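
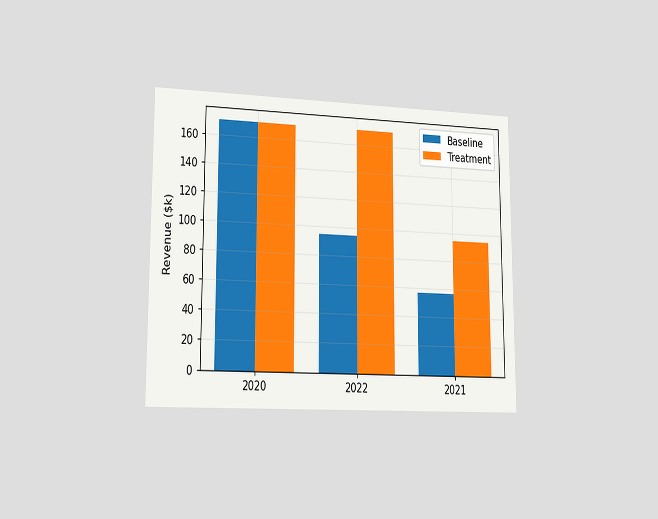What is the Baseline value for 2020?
$171k

The chart is viewed slightly from the left. The Baseline bar at 2020 reaches $171k on the y-axis.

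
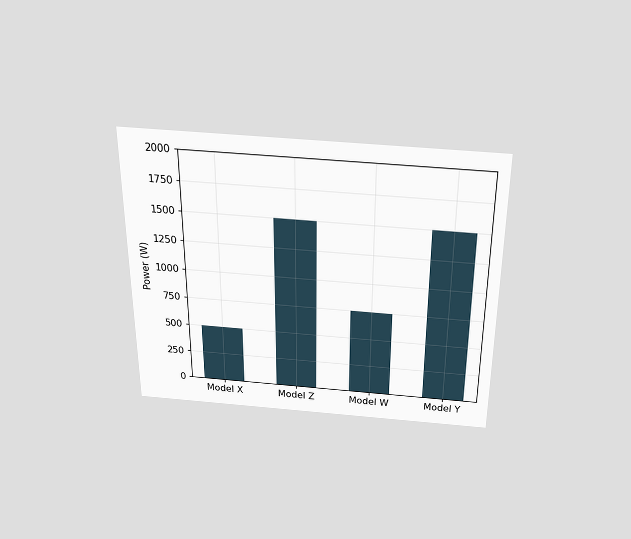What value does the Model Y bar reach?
The chart is viewed slightly from above. Reading along the chart's y-axis, the Model Y bar reaches 1500W.

1500W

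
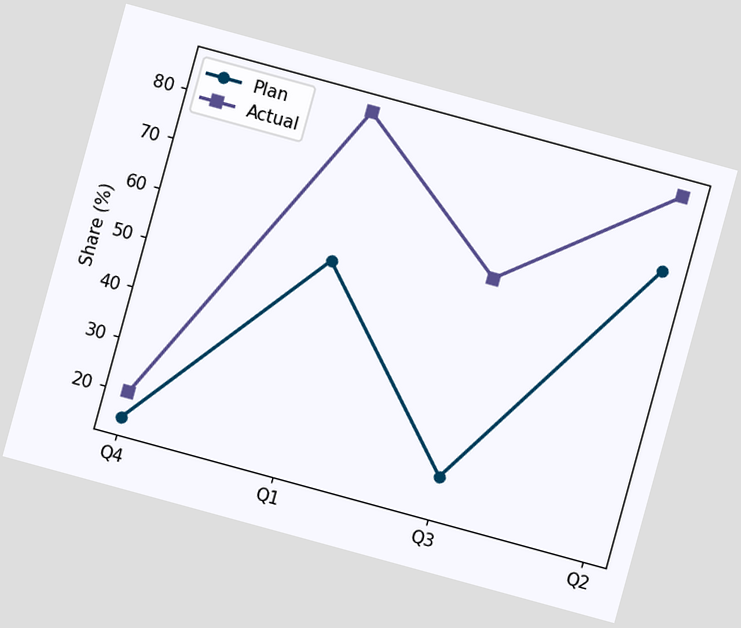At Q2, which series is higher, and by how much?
The chart is tilted about 15° clockwise. At Q2, Actual sits above the other line by 15%.

Actual, by 15%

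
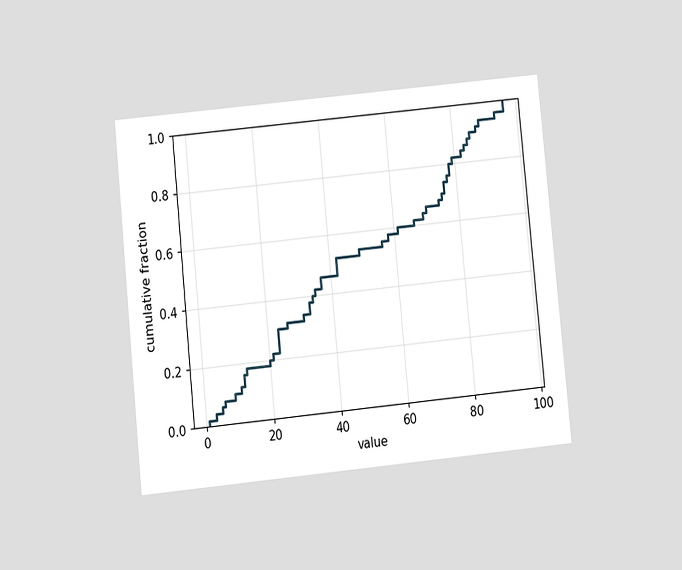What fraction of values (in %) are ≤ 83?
86%

The chart is tilted about 6° counter-clockwise and viewed at a slight angle. At x=83 the ECDF step is at 86%.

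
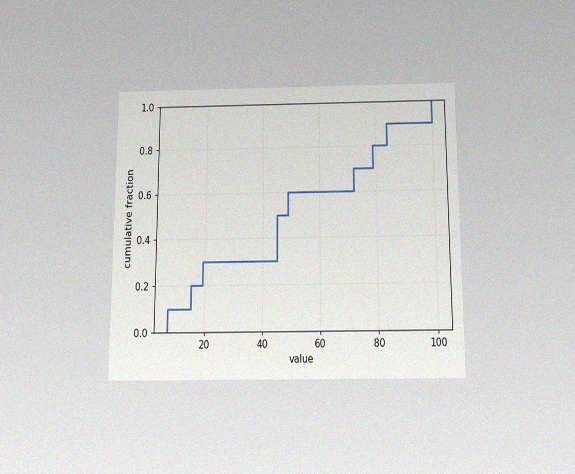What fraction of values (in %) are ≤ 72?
The chart is viewed slightly from below, with some photo noise. At x=72 the ECDF step is at 70%.

70%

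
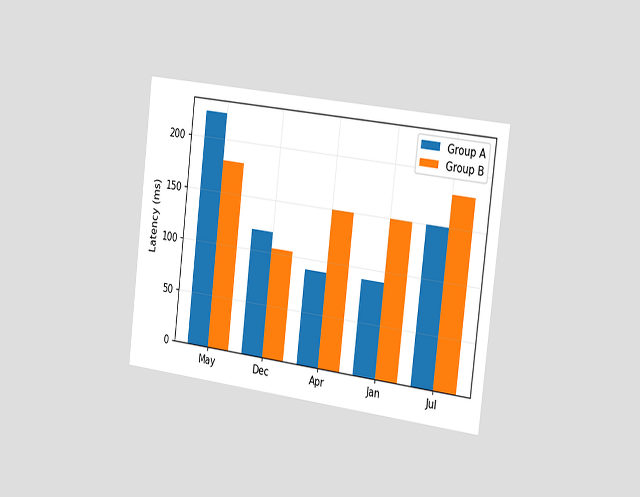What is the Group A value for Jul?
The chart is tilted about 7° clockwise and viewed slightly from the right. The Group A bar at Jul reaches 150ms on the y-axis.

150ms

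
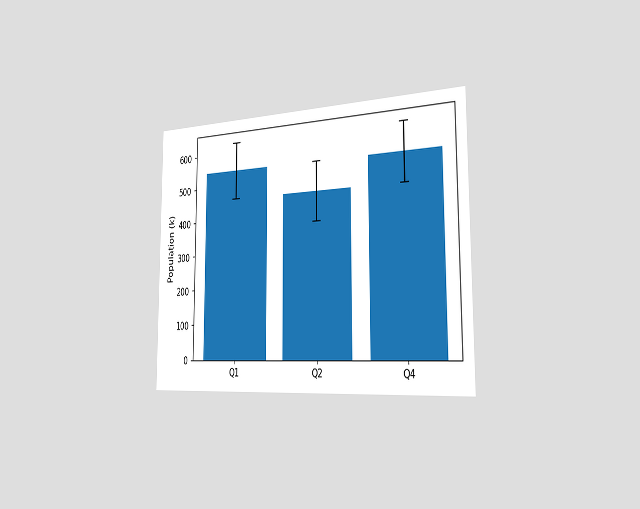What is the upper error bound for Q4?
630k

The chart is viewed slightly from the right. The Q4 bar's upper whisker reaches 630k.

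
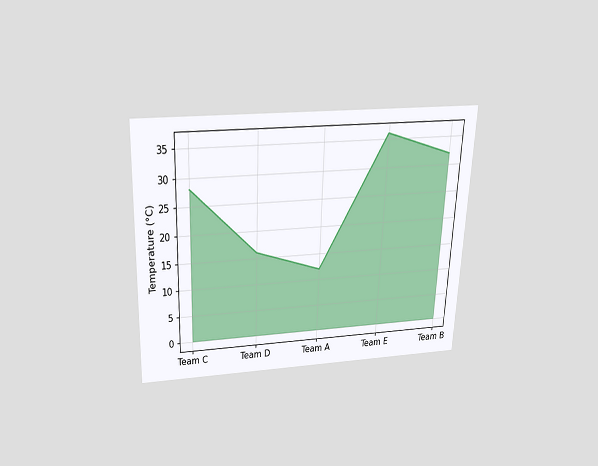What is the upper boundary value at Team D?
16°C

The chart is tilted about 2° clockwise and viewed slightly from above. At Team D the upper boundary is at 16°C.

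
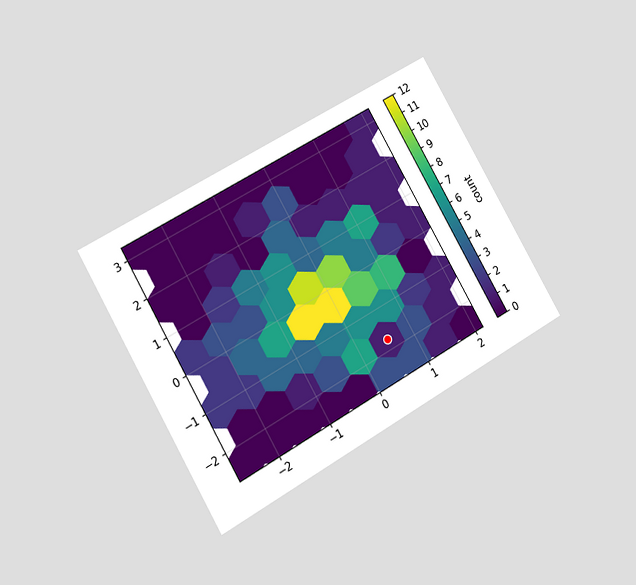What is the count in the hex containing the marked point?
The chart is tilted about 30° counter-clockwise and viewed at a slight angle. The marked hex reads 1 on the colorbar.

1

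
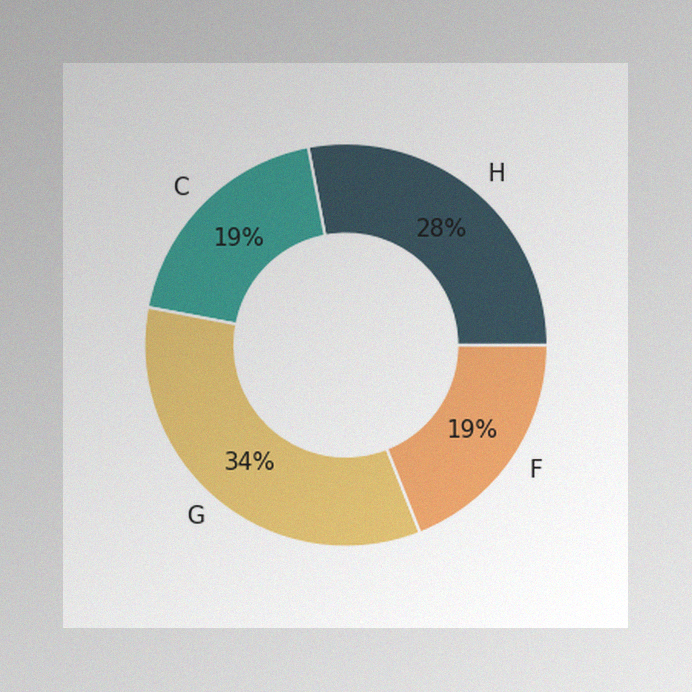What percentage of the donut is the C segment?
The image has some photo noise and uneven lighting. The C segment takes up 19% of the ring.

19%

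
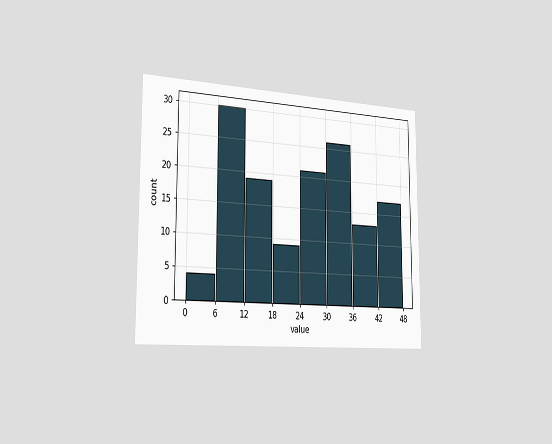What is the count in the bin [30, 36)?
The chart is viewed slightly from the left. The [30, 36) bin has height 26.

26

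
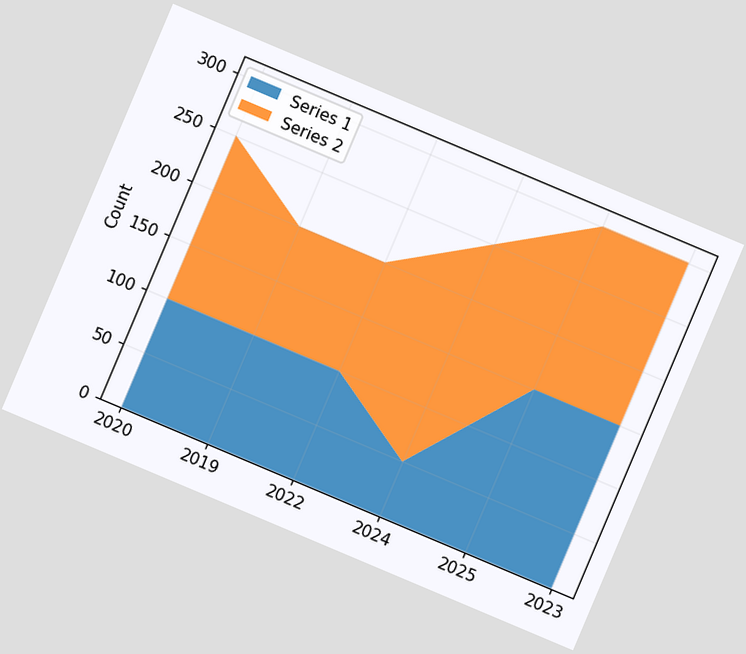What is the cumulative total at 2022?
The chart is tilted about 23° clockwise. The stacked total at 2022 reaches 200.

200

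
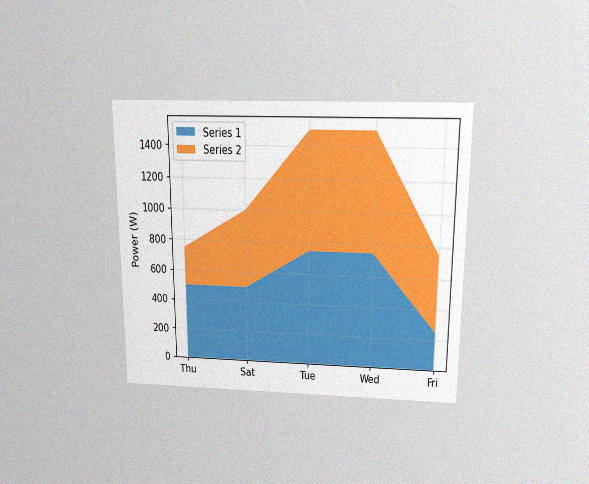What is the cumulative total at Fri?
The chart is viewed slightly from above, with some photo noise. The stacked total at Fri reaches 750W.

750W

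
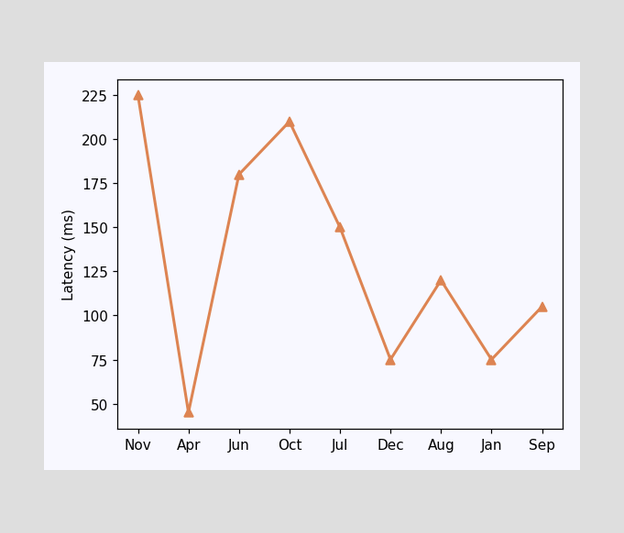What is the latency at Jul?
150ms

At Jul, the line is at 150ms.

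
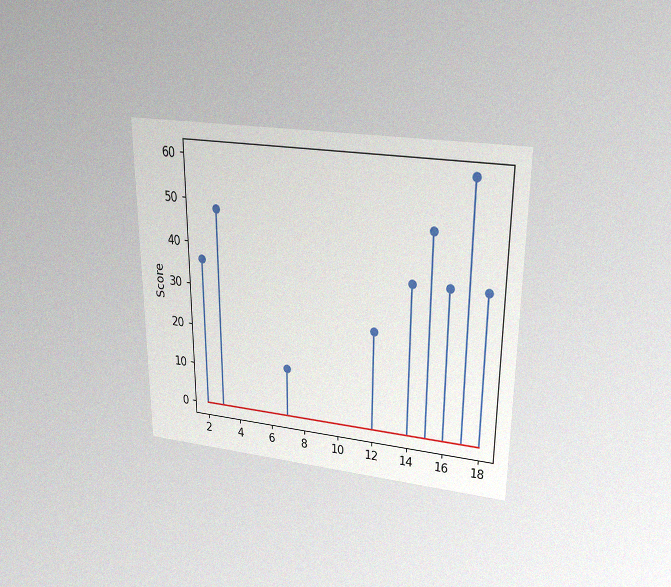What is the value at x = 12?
24

The chart is viewed slightly from above, with some photo noise. The stem at x=12 reaches 24.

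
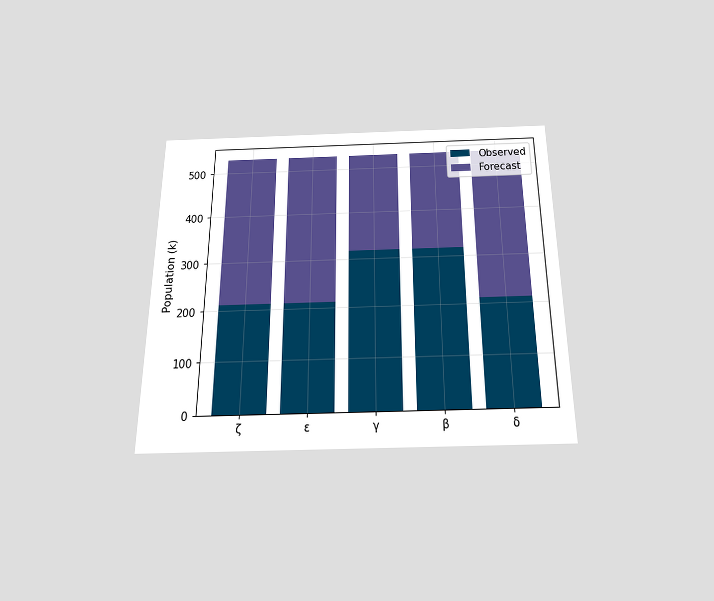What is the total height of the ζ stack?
530k

The chart is viewed slightly from below. The ζ stack's top reaches 530k on the y-axis.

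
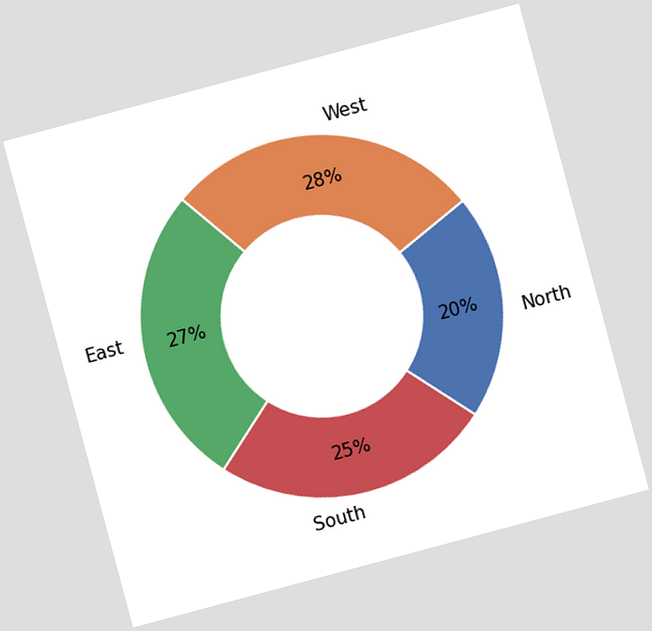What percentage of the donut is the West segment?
The chart is tilted about 15° counter-clockwise. The West segment takes up 28% of the ring.

28%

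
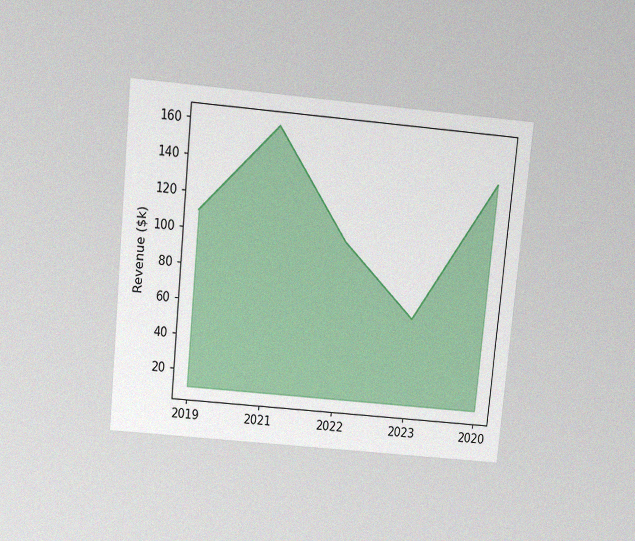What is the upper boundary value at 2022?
The chart is tilted about 6° clockwise and viewed slightly from above, with some photo noise. At 2022 the upper boundary is at $100k.

$100k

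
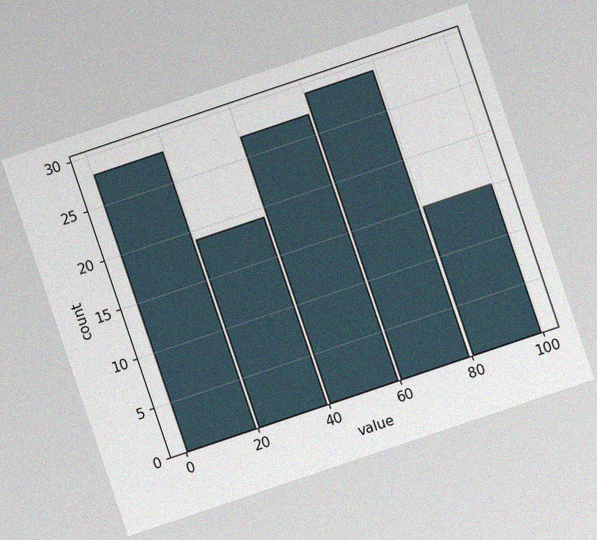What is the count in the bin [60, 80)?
The chart is tilted about 19° counter-clockwise, with some photo noise. The [60, 80) bin has height 29.

29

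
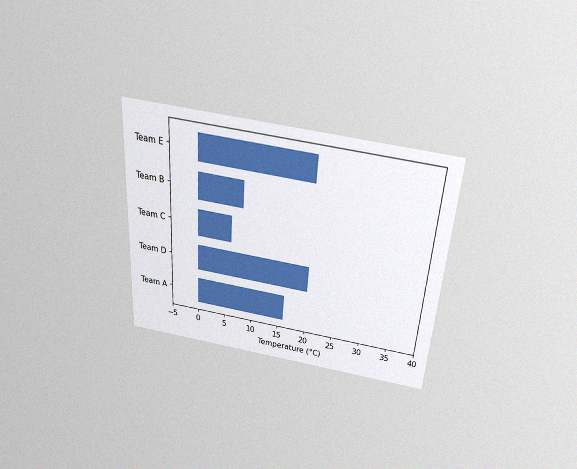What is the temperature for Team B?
The chart is tilted about 4° clockwise and viewed slightly from above, with some photo noise. Reading along the chart's x-axis, the Team B bar reaches 8°C.

8°C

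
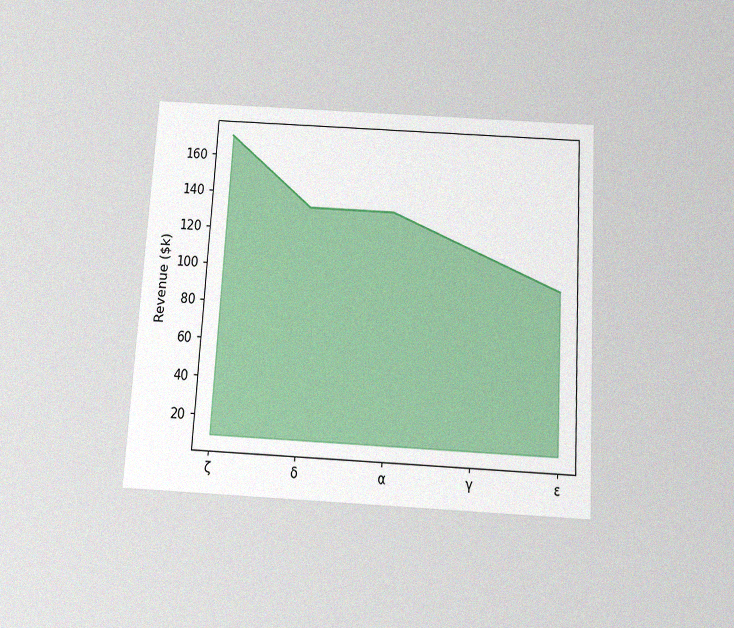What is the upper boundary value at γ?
The chart is tilted about 3° clockwise and viewed slightly from below, with some photo noise. At γ the upper boundary is at $114k.

$114k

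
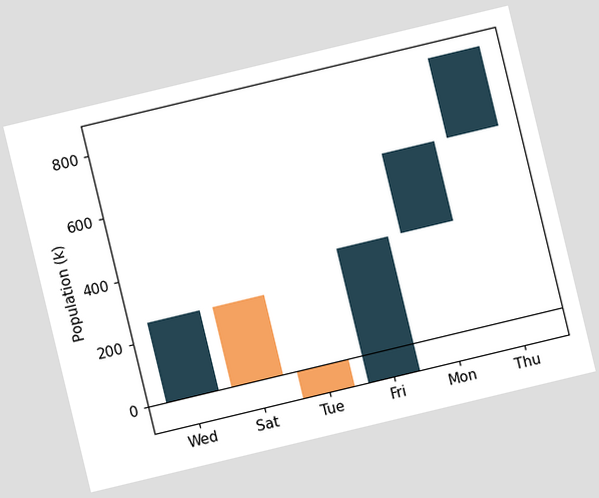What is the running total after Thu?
The chart is tilted about 13° counter-clockwise. After Thu the running total reaches 850k.

850k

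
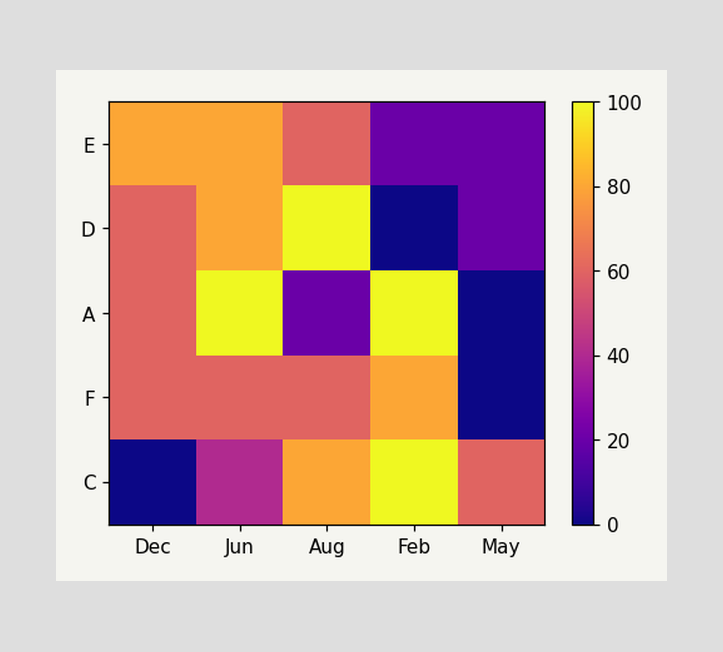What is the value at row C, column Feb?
Matching cell (C, Feb) against the colorbar gives 100.

100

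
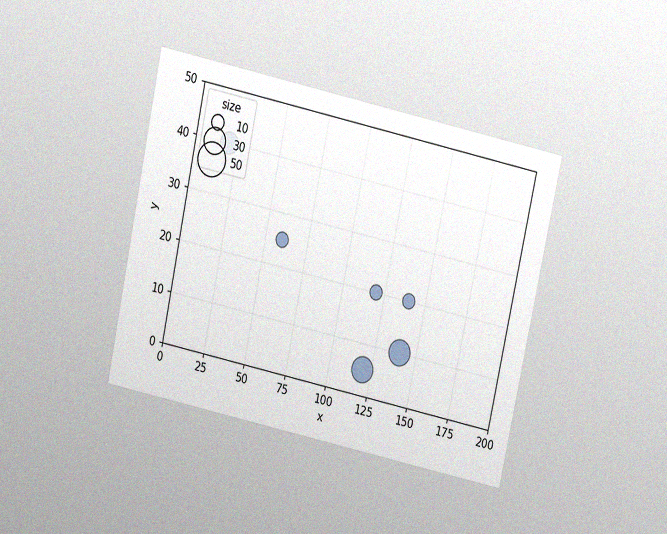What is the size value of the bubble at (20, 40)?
20

The chart is tilted about 12° clockwise and viewed slightly from above, with some photo noise. Matching the bubble at (20, 40) against the size legend gives 20.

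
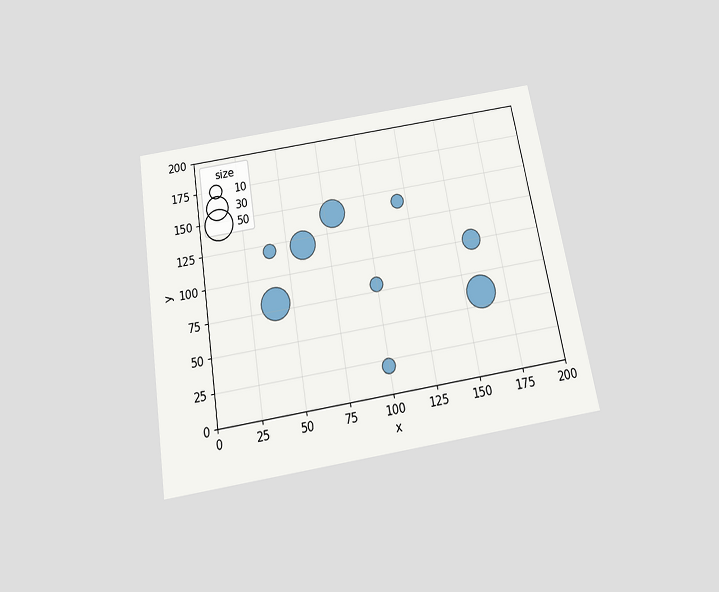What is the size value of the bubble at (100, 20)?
The chart is tilted about 10° counter-clockwise and viewed slightly from below. Matching the bubble at (100, 20) against the size legend gives 10.

10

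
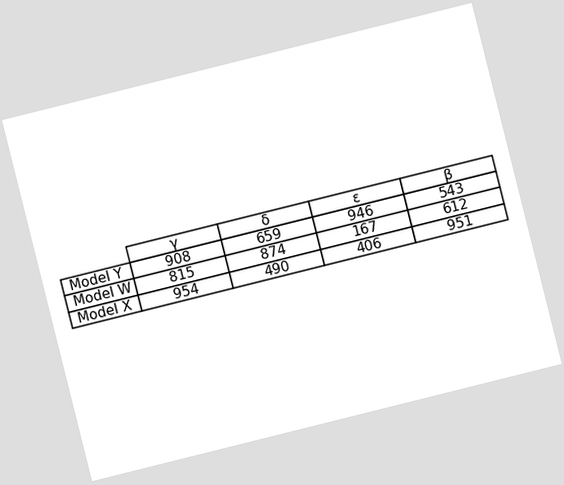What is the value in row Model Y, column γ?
The chart is tilted about 14° counter-clockwise. The (Model Y, γ) cell reads 908.

908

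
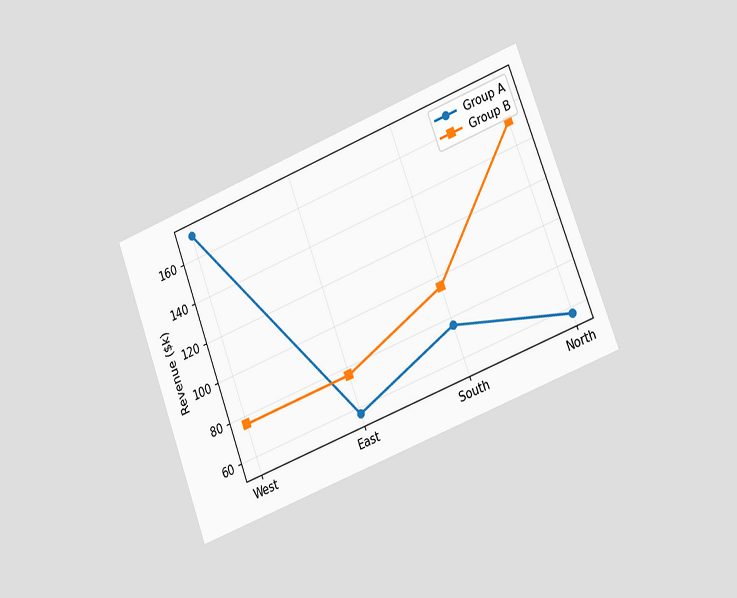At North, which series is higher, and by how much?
Group B, by $95k

The chart is tilted about 21° counter-clockwise and viewed slightly from the right. At North, Group B sits above the other line by $95k.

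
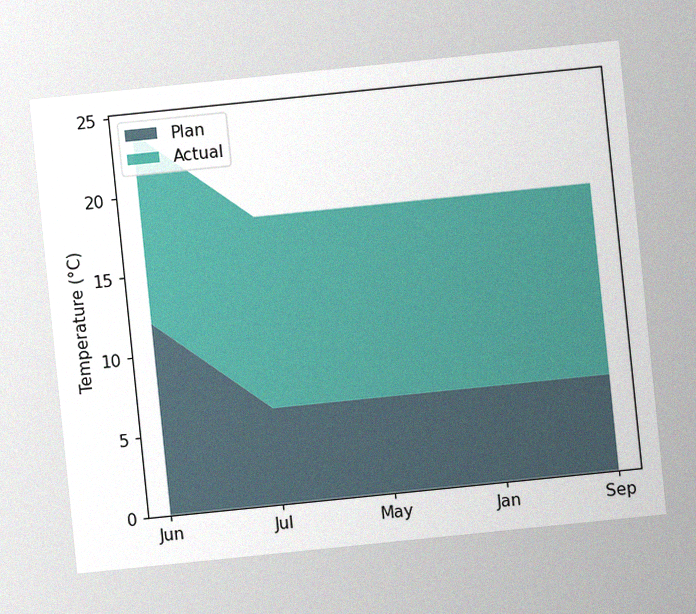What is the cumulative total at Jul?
The chart is tilted about 6° counter-clockwise, with some photo noise. The stacked total at Jul reaches 18°C.

18°C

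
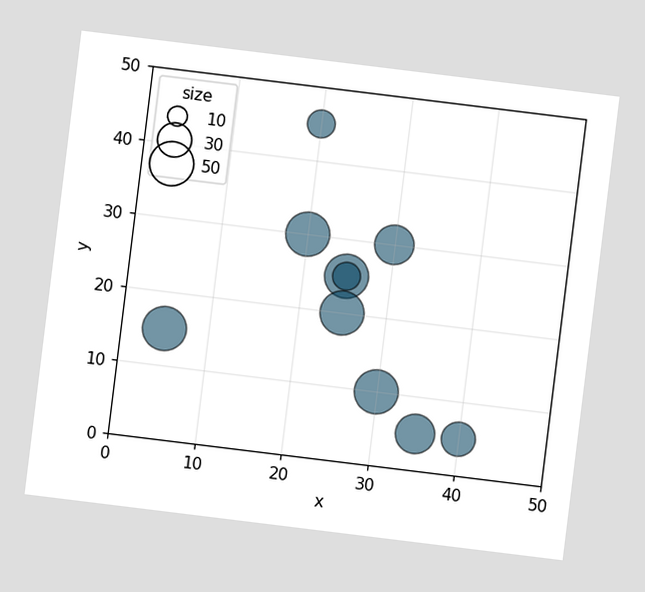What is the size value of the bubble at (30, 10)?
50

The chart is tilted about 7° clockwise. Matching the bubble at (30, 10) against the size legend gives 50.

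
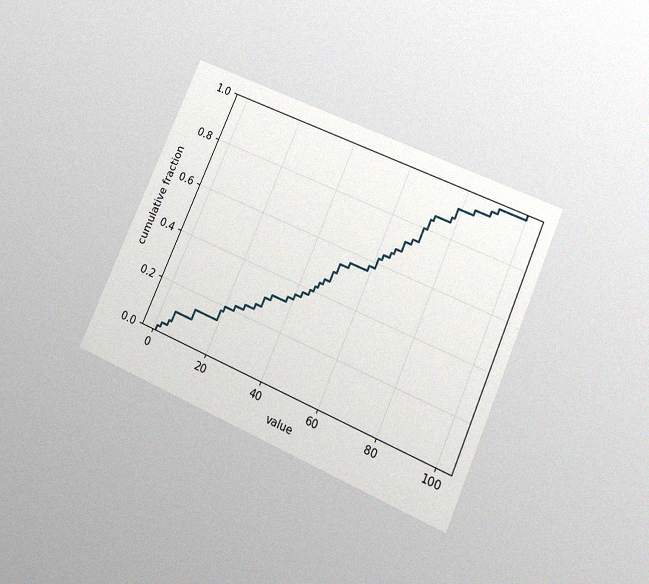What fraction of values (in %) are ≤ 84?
94%

The chart is tilted about 24° clockwise and viewed at a slight angle, with some photo noise. At x=84 the ECDF step is at 94%.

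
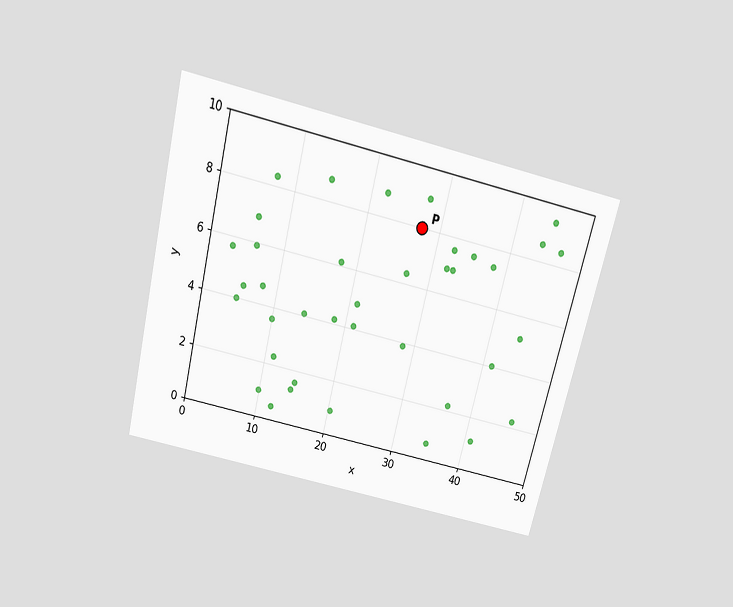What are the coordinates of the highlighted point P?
The chart is tilted about 14° clockwise and viewed slightly from above. Following the gridlines from P to each axis, P sits at (27.5, 8).

(27.5, 8)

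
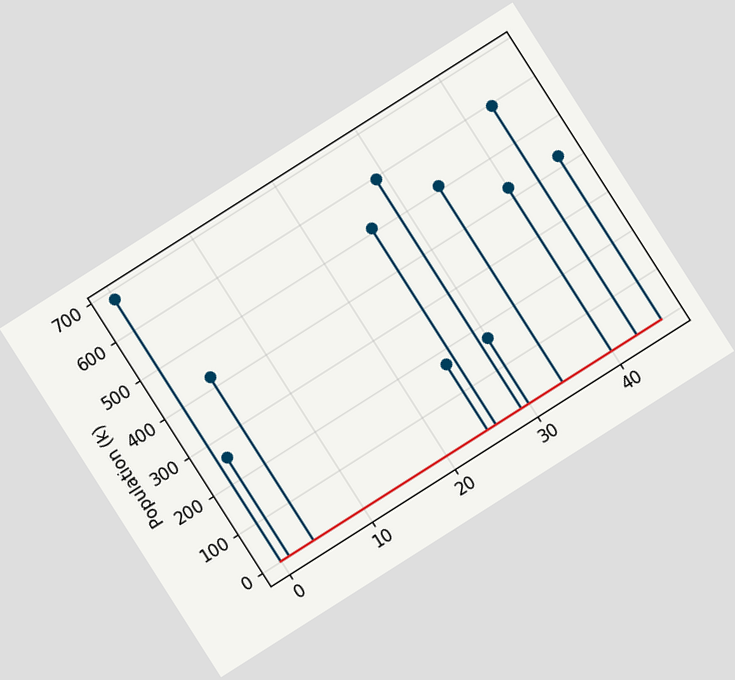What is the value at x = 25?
170k

The chart is tilted about 32° counter-clockwise. The stem at x=25 reaches 170k.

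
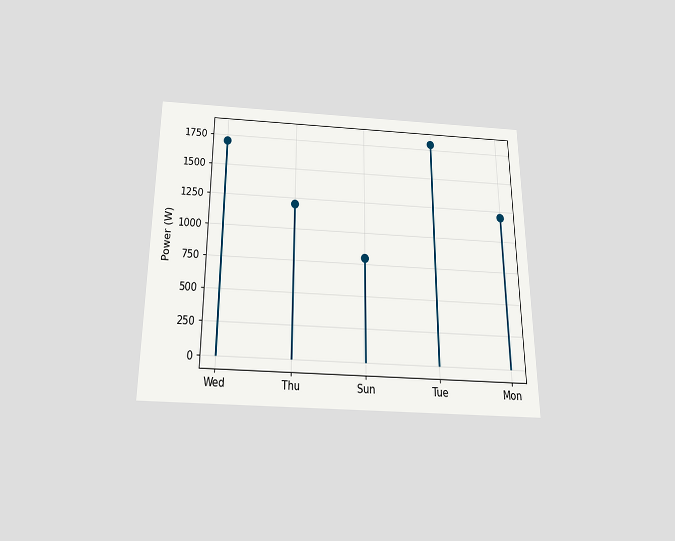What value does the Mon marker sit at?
The chart is viewed slightly from below. The Mon marker sits at 1200W.

1200W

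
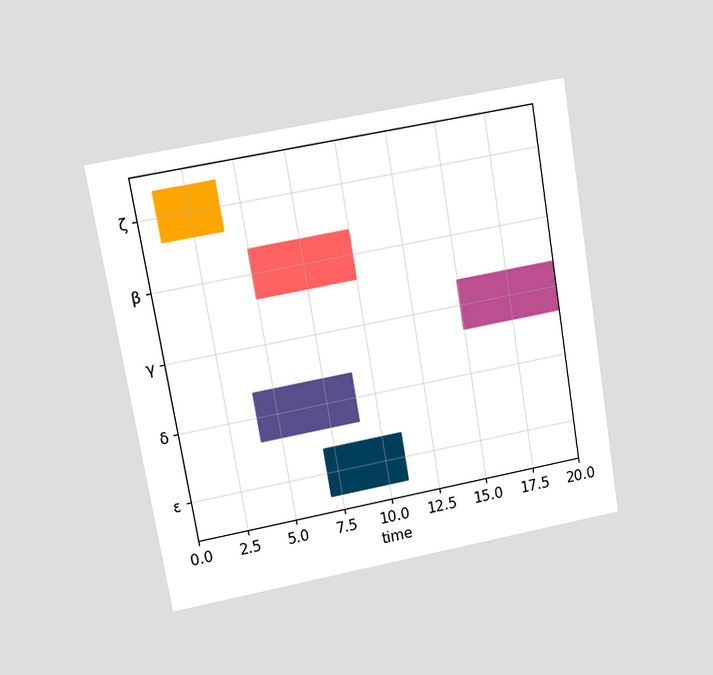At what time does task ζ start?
The chart is tilted about 10° counter-clockwise and viewed at a slight angle. The ζ bar begins at t=1.

1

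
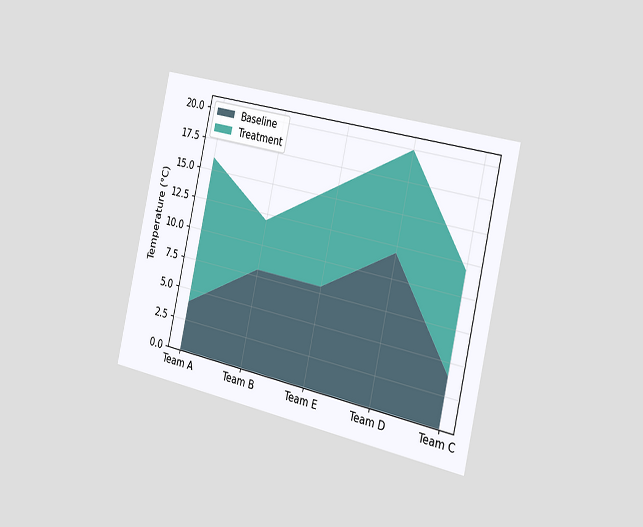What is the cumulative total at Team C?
The chart is tilted about 12° clockwise and viewed slightly from the right. The stacked total at Team C reaches 12°C.

12°C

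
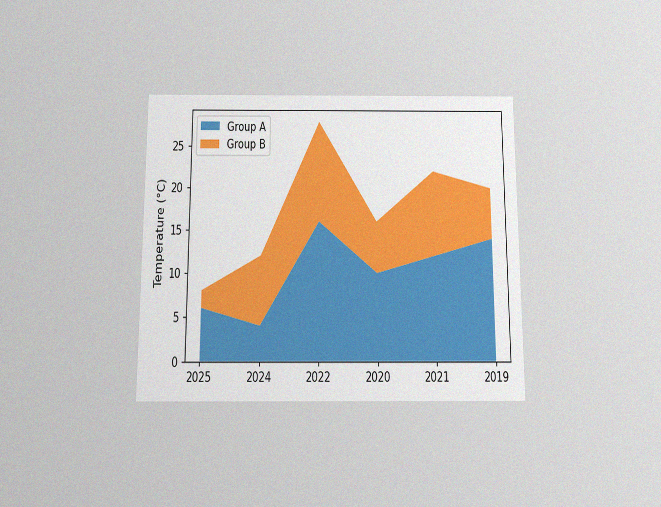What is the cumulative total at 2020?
16°C

The chart is viewed slightly from below, with some photo noise. The stacked total at 2020 reaches 16°C.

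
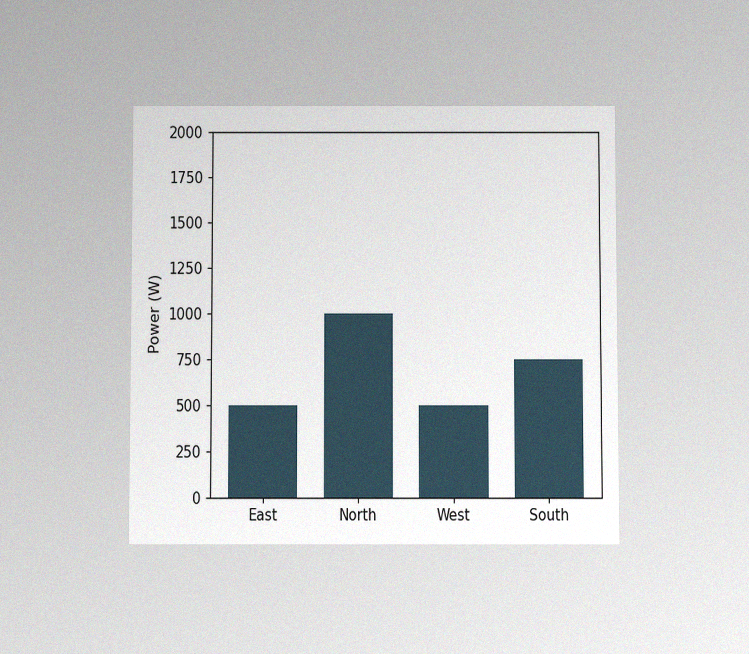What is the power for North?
The chart is viewed slightly from below, with some photo noise. Reading along the chart's y-axis, the North bar reaches 1000W.

1000W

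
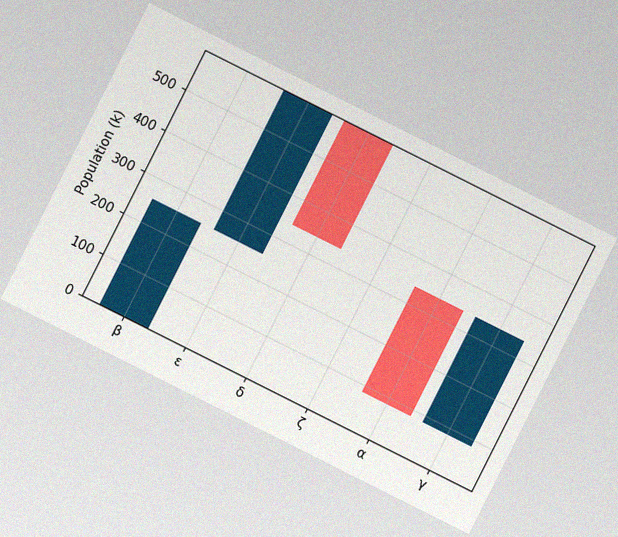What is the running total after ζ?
The chart is tilted about 27° clockwise, with some photo noise. After ζ the running total reaches 340k.

340k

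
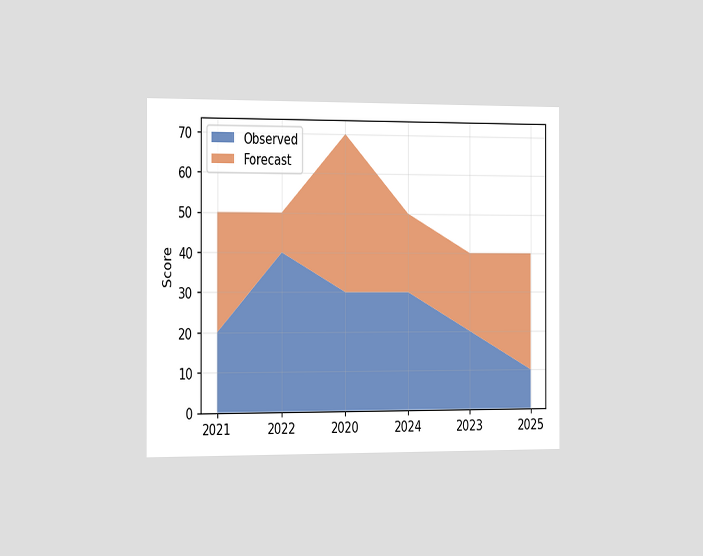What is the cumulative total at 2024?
50

The chart is viewed slightly from the left. The stacked total at 2024 reaches 50.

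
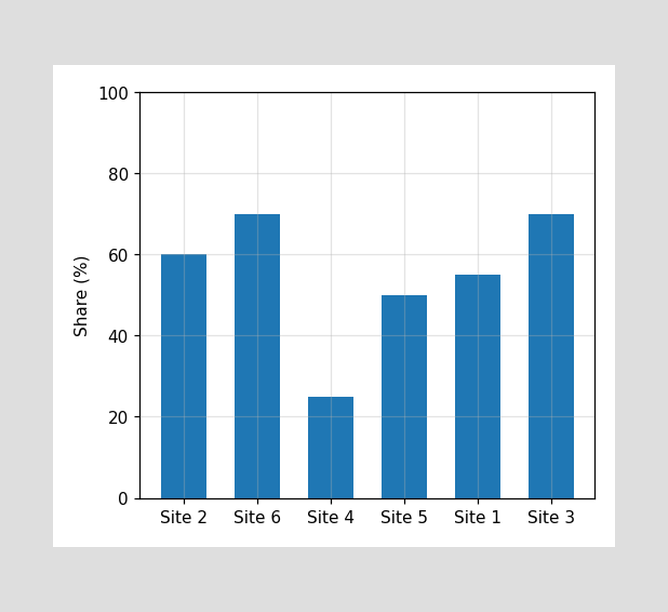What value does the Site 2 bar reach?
Reading along the chart's y-axis, the Site 2 bar reaches 60%.

60%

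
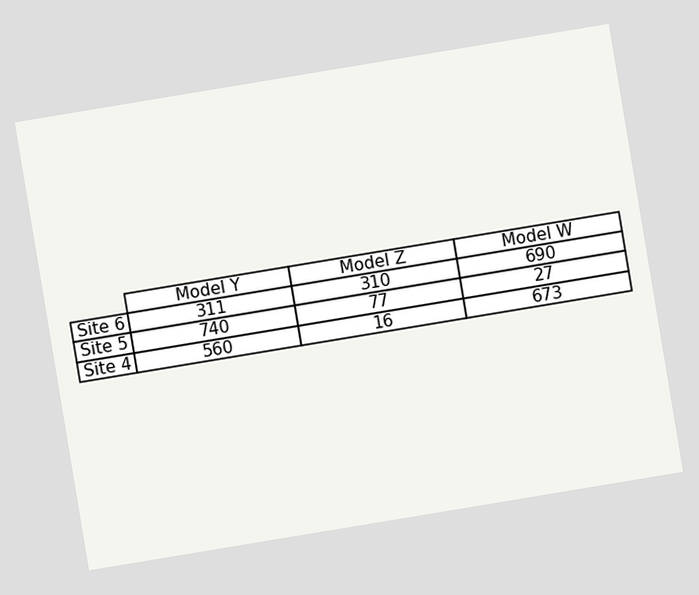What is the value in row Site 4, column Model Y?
560

The chart is tilted about 9° counter-clockwise. The (Site 4, Model Y) cell reads 560.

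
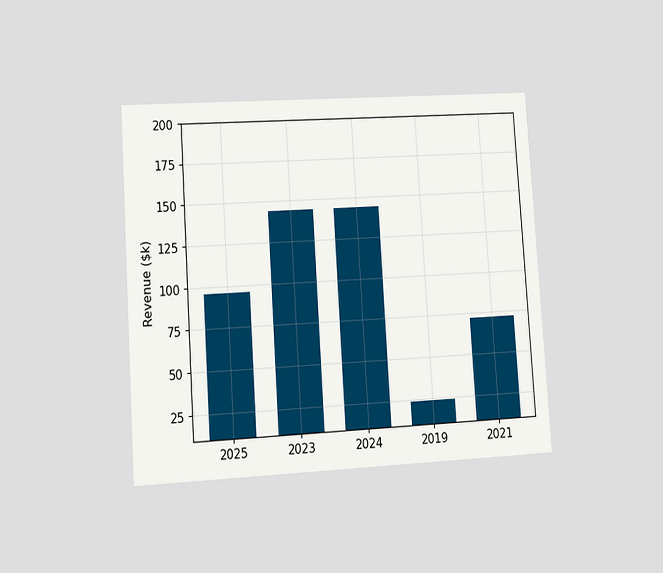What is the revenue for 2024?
$144k

The chart is tilted about 4° counter-clockwise and viewed at a slight angle. Reading along the chart's y-axis, the 2024 bar reaches $144k.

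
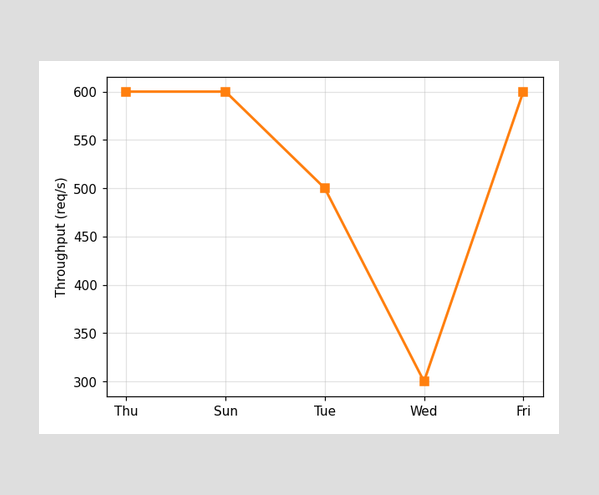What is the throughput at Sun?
At Sun, the line is at 600req/s.

600req/s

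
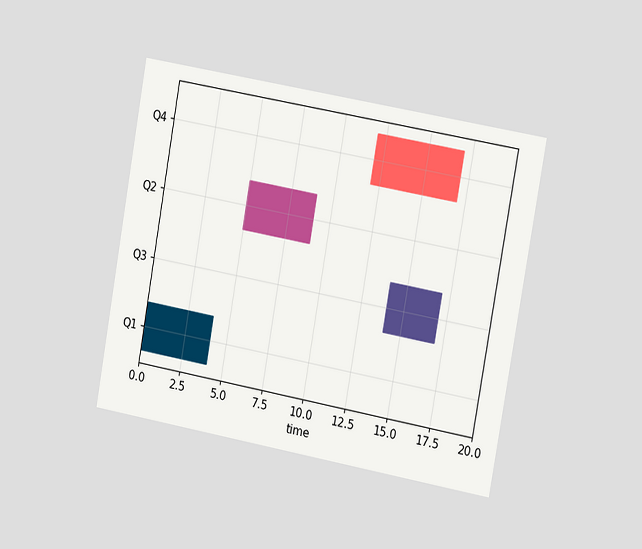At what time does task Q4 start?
12

The chart is tilted about 10° clockwise and viewed slightly from the right. The Q4 bar begins at t=12.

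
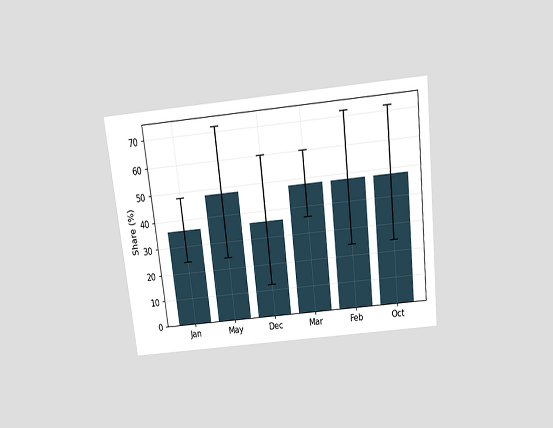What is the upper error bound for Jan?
The chart is tilted about 6° counter-clockwise and viewed slightly from above. The Jan bar's upper whisker reaches 48%.

48%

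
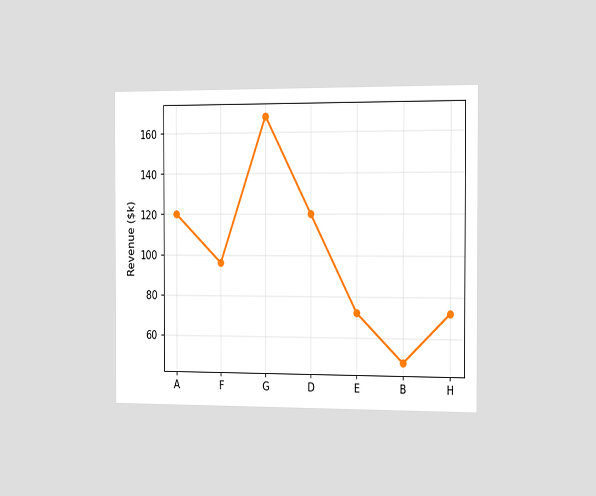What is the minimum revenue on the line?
The chart is viewed slightly from the right. The lowest point is at B, and reading across to the y-axis gives $48k.

$48k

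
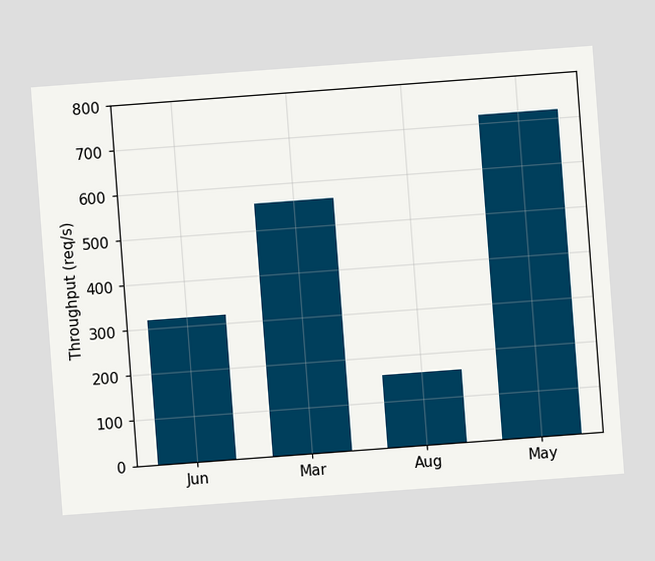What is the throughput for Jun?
320req/s

The chart is tilted about 4° counter-clockwise. Reading along the chart's y-axis, the Jun bar reaches 320req/s.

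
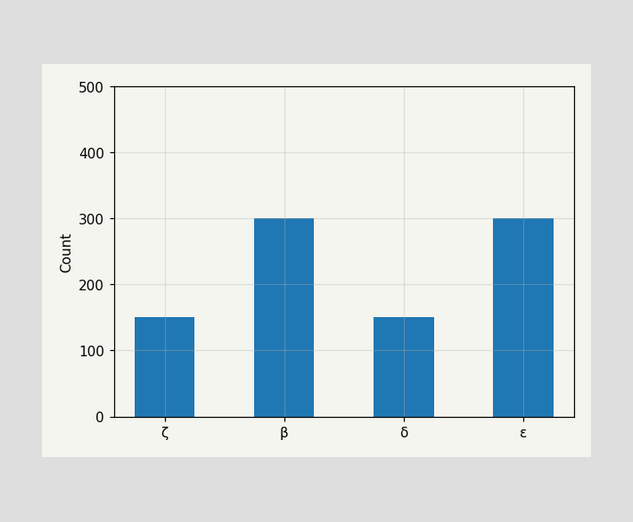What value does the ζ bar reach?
150

Reading along the chart's y-axis, the ζ bar reaches 150.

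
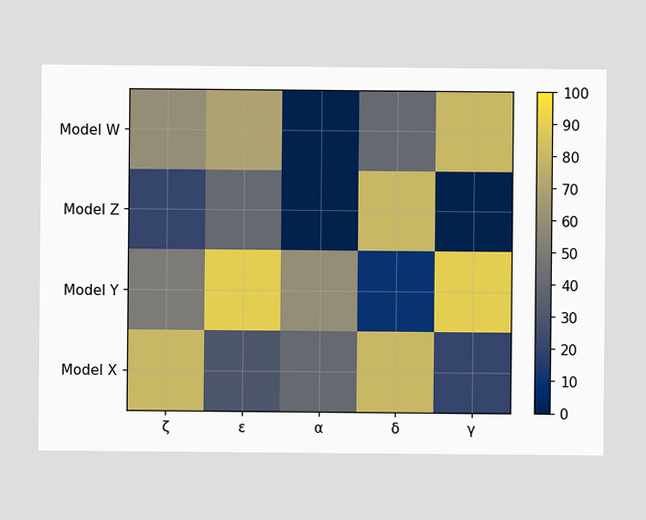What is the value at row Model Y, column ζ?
50

Matching cell (Model Y, ζ) against the colorbar gives 50.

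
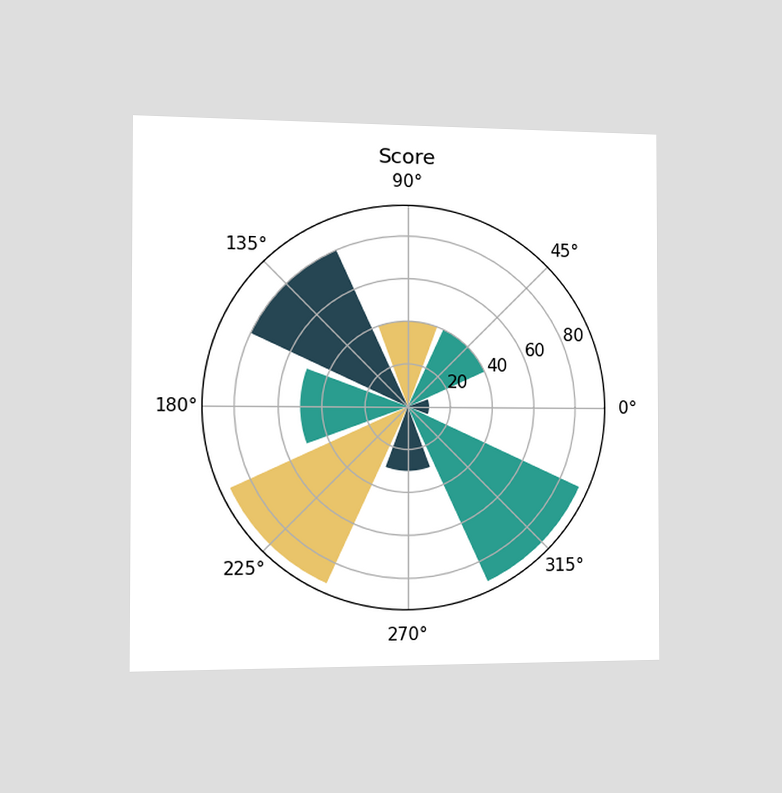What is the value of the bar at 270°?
30

The chart is viewed slightly from the left. The bar at 270° reaches 30 on the radial axis.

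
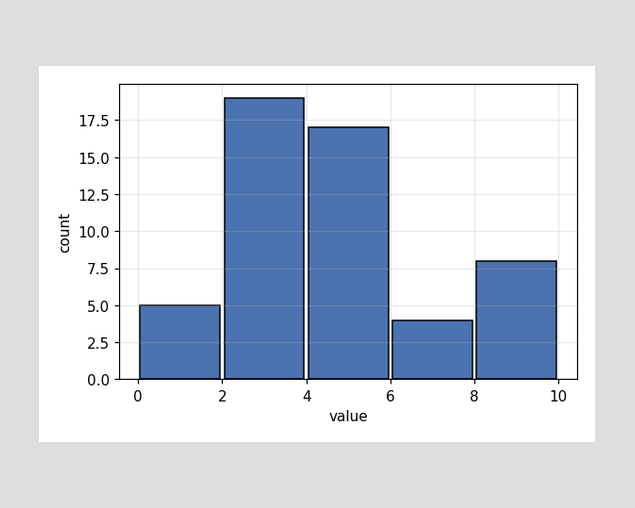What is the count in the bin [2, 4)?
19

The [2, 4) bin has height 19.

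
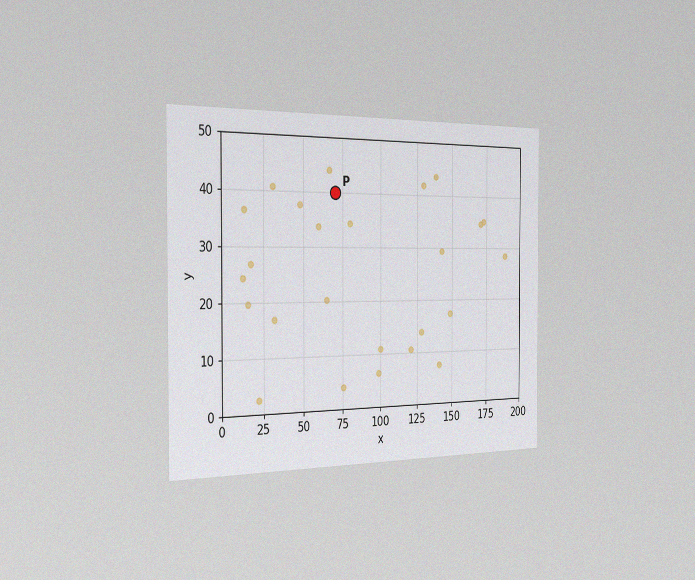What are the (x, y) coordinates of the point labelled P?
(70, 40)

The chart is viewed slightly from the left, with some photo noise. Following the gridlines from P to each axis, P sits at (70, 40).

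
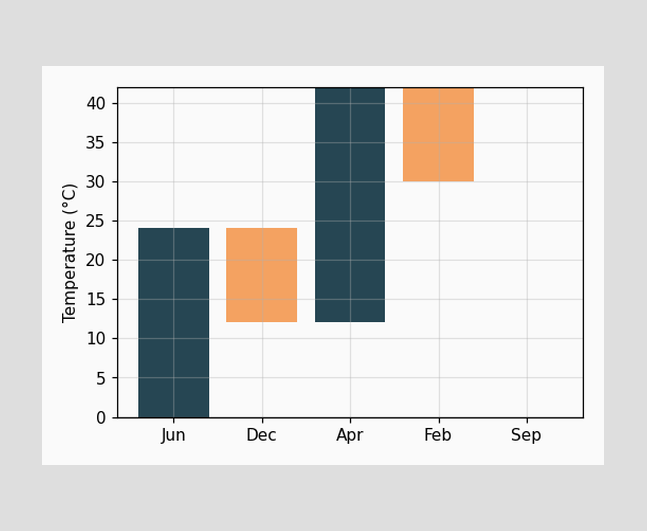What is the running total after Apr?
After Apr the running total reaches 42°C.

42°C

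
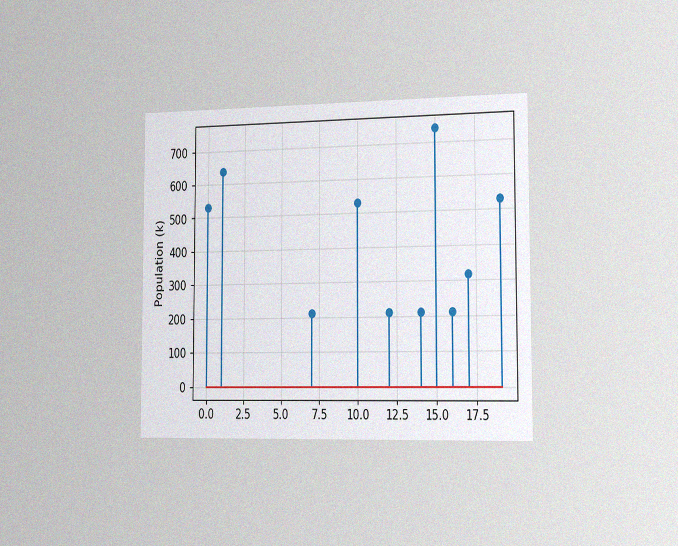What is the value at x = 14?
The chart is viewed slightly from the right, with some photo noise. The stem at x=14 reaches 212k.

212k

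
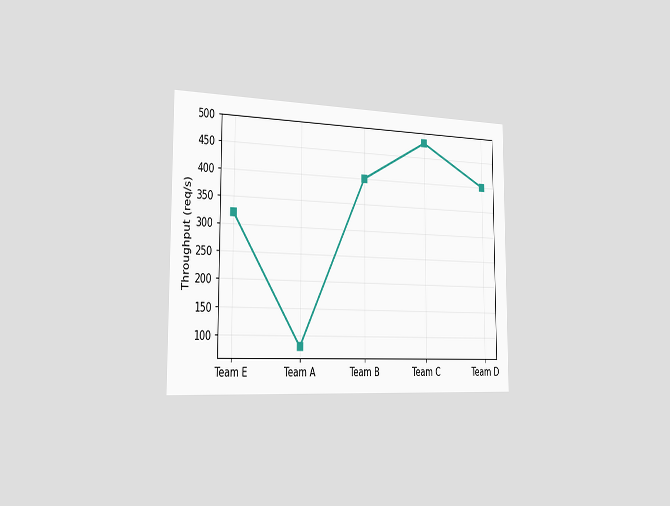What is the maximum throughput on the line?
480req/s

The chart is viewed slightly from the left. The highest point is at Team C, and reading across to the y-axis gives 480req/s.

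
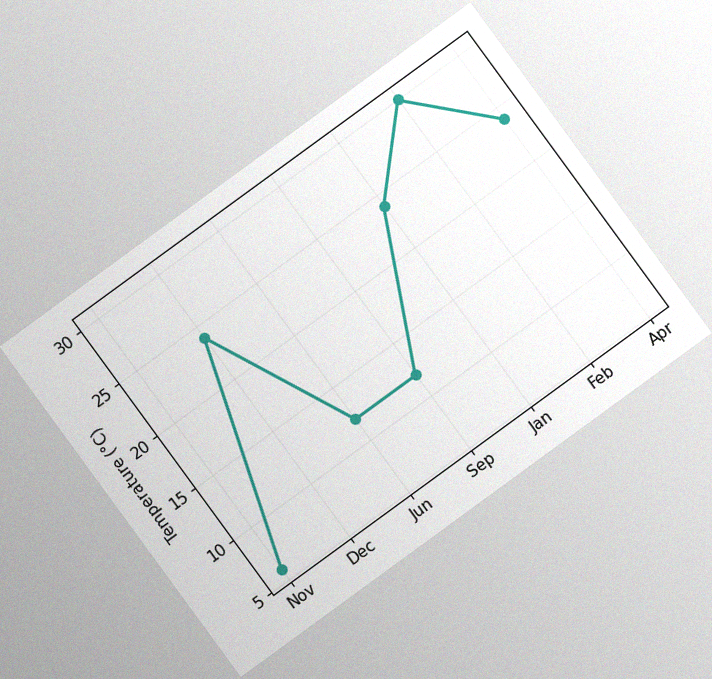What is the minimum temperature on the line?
The chart is tilted about 36° counter-clockwise, with some photo noise. The lowest point is at Nov, and reading across to the y-axis gives 6°C.

6°C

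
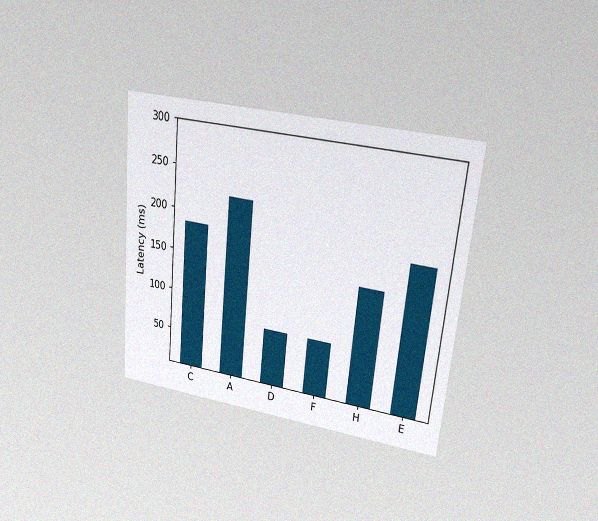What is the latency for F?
74ms

The chart is tilted about 5° clockwise and viewed at a slight angle, with some photo noise. Reading along the chart's y-axis, the F bar reaches 74ms.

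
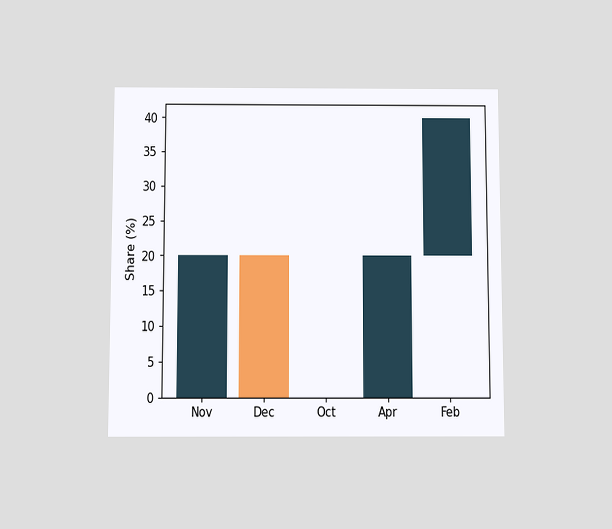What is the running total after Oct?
0%

The chart is viewed slightly from below. After Oct the running total reaches 0%.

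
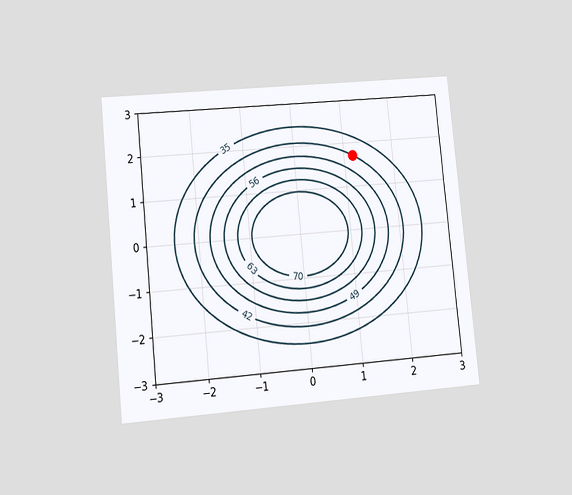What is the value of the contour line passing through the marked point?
The chart is tilted about 6° counter-clockwise and viewed at a slight angle. The marked point sits on the contour labelled 42.

42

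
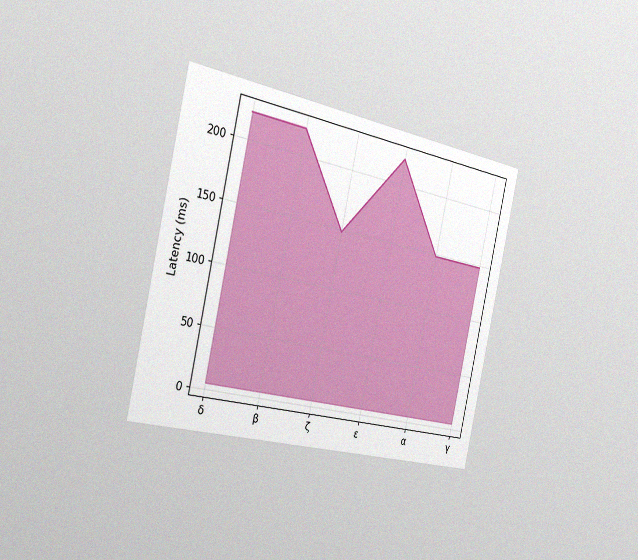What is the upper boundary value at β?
222ms

The chart is tilted about 12° clockwise and viewed slightly from the left, with some photo noise. At β the upper boundary is at 222ms.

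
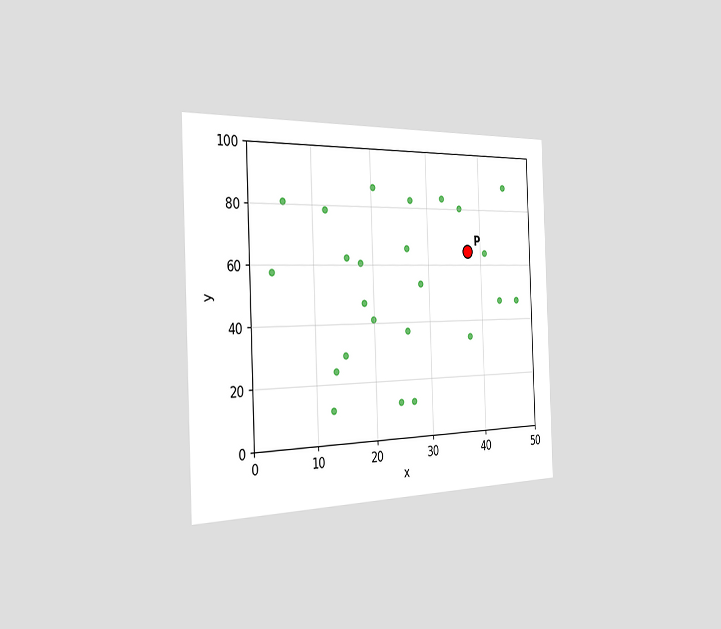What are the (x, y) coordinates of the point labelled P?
(37.5, 65)

The chart is tilted about 2° counter-clockwise and viewed slightly from the left. Following the gridlines from P to each axis, P sits at (37.5, 65).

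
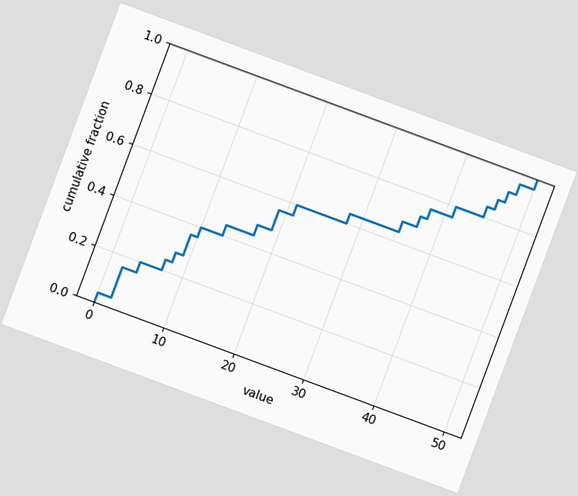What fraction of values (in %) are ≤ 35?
The chart is tilted about 20° clockwise. At x=35 the ECDF step is at 68%.

68%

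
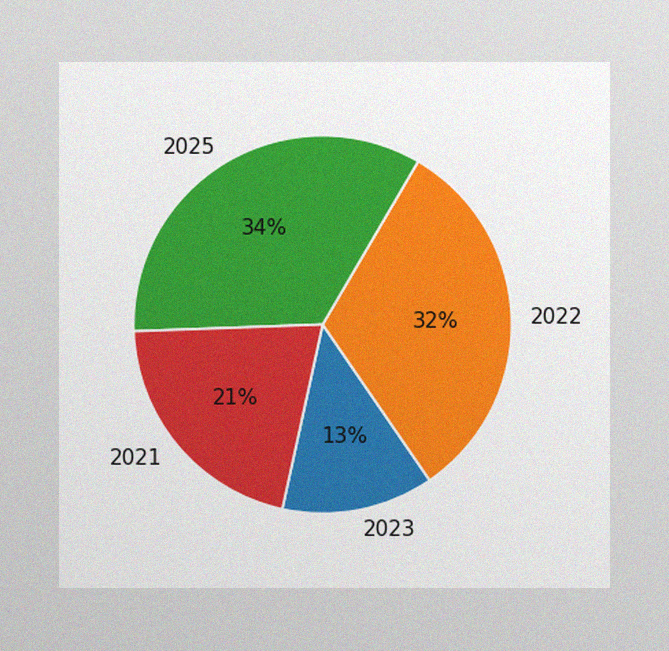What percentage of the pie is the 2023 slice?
The image has some photo noise and uneven lighting. The 2023 slice takes up 13% of the pie.

13%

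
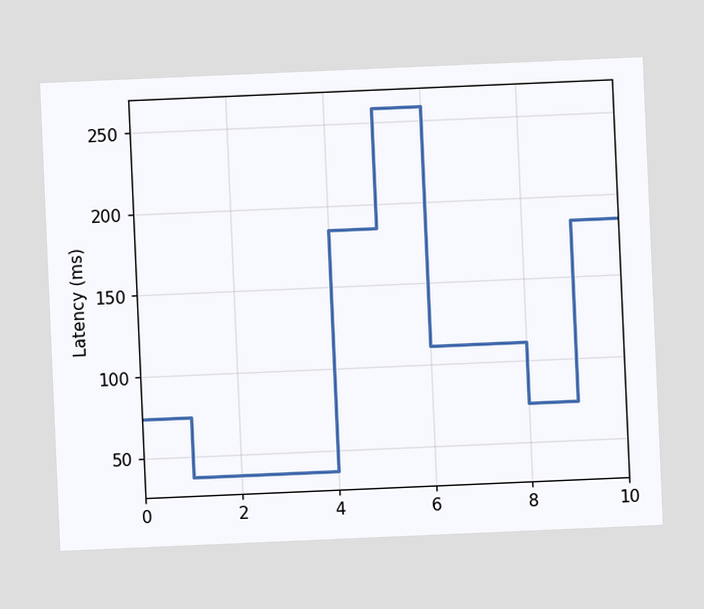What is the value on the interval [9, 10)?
185ms

The chart is tilted about 2° counter-clockwise. On [9, 10) the step sits at 185ms.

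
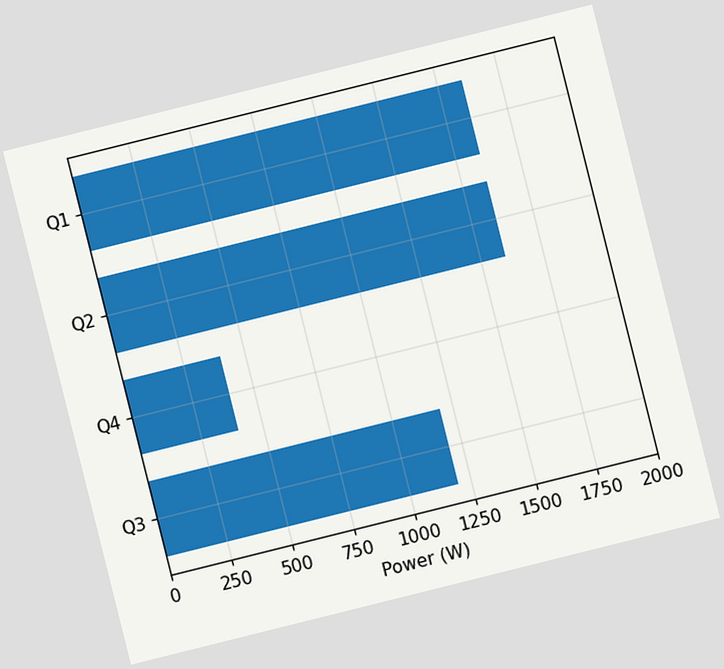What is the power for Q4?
400W

The chart is tilted about 14° counter-clockwise. Reading along the chart's x-axis, the Q4 bar reaches 400W.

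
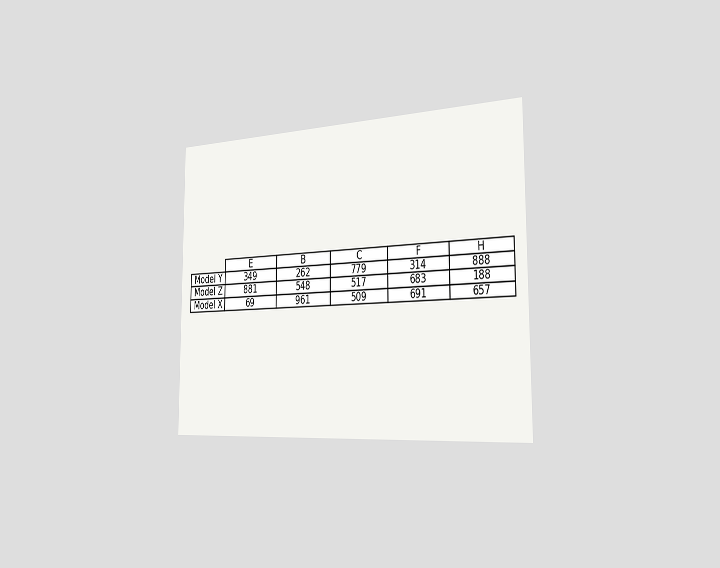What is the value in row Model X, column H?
657

The chart is viewed slightly from the right. The (Model X, H) cell reads 657.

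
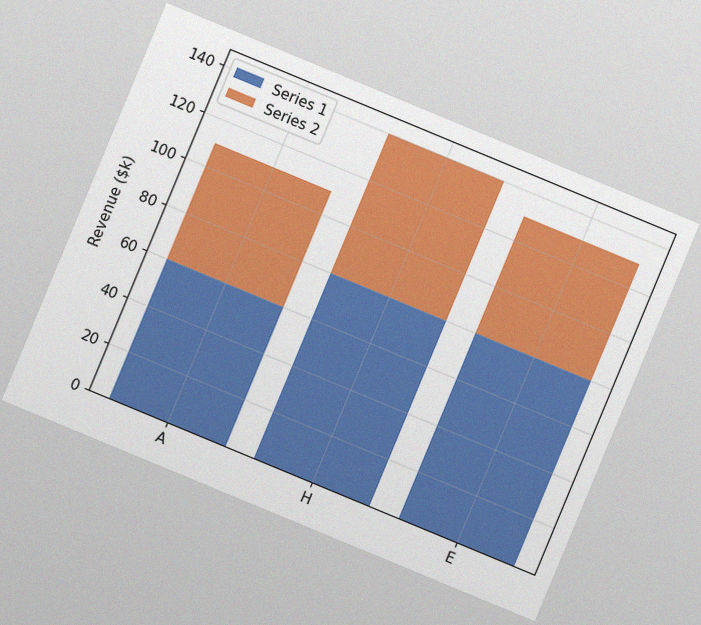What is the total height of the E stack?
The chart is tilted about 23° clockwise, with some photo noise. The E stack's top reaches $130k on the y-axis.

$130k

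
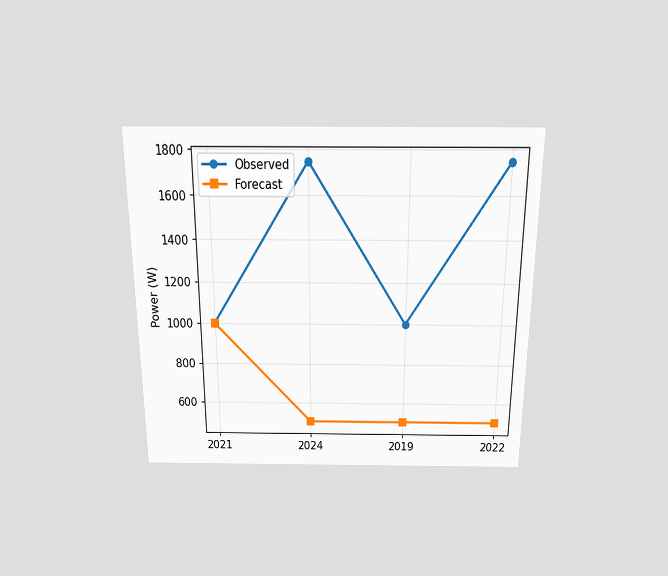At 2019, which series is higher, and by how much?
The chart is viewed slightly from above. At 2019, Observed sits above the other line by 500W.

Observed, by 500W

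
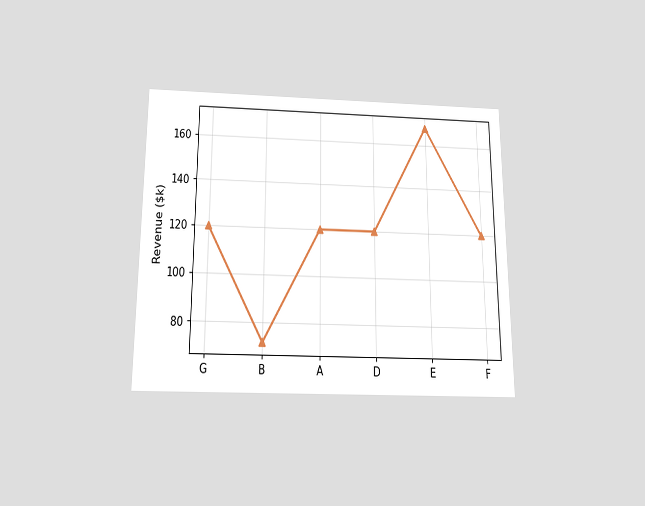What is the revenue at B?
$72k

The chart is viewed slightly from below. At B, the line is at $72k.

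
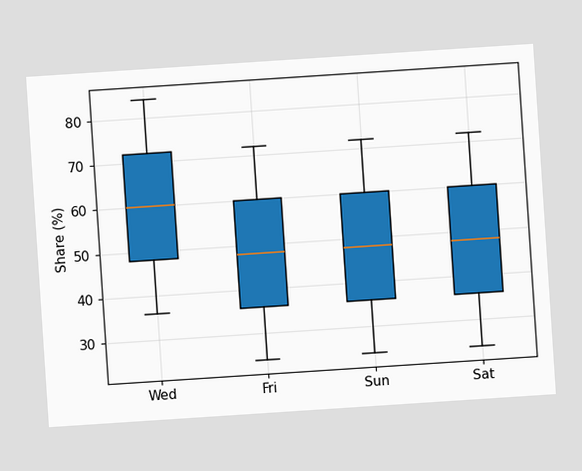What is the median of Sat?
48%

The chart is tilted about 4° counter-clockwise. The median line in the Sat box sits at 48%.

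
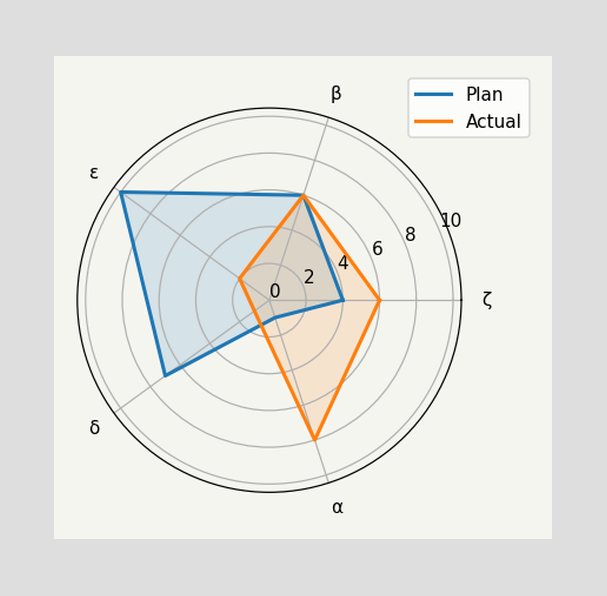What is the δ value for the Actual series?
1

On the δ axis, Actual reaches 1.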